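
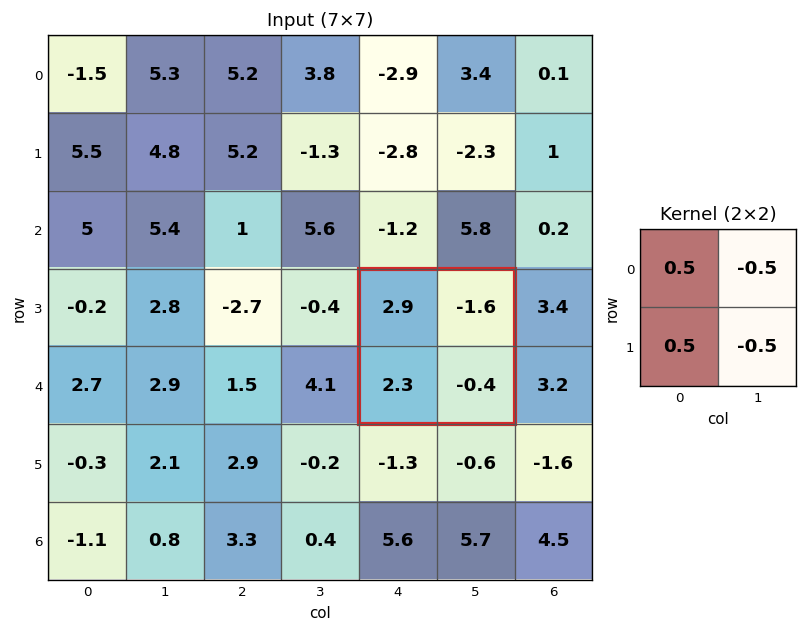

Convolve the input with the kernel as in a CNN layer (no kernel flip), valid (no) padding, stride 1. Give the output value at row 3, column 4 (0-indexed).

The receptive field on the input at this output position is [2.9 -1.6 / 2.3 -0.4]. Elementwise product with the kernel and sum: 2.9·0.5 + -1.6·-0.5 + 2.3·0.5 + -0.4·-0.5.

3.6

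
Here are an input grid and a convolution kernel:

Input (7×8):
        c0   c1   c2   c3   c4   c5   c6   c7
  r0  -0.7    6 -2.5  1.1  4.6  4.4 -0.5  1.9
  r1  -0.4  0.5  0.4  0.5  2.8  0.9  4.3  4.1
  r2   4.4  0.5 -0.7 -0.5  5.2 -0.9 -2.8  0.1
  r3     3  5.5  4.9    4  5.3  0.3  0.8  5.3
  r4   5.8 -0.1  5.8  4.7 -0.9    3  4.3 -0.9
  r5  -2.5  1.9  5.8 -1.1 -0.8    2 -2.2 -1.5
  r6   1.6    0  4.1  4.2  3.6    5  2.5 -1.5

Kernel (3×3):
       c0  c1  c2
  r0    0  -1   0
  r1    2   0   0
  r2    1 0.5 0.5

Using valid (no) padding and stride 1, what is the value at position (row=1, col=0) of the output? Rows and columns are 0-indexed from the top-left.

The receptive field on the input at this output position is [-0.4 0.5 0.4 / 4.4 0.5 -0.7 / 3 5.5 4.9]. Elementwise product with the kernel and sum: 0.5·-1 + 4.4·2 + 3·1 + 5.5·0.5 + 4.9·0.5.

16.5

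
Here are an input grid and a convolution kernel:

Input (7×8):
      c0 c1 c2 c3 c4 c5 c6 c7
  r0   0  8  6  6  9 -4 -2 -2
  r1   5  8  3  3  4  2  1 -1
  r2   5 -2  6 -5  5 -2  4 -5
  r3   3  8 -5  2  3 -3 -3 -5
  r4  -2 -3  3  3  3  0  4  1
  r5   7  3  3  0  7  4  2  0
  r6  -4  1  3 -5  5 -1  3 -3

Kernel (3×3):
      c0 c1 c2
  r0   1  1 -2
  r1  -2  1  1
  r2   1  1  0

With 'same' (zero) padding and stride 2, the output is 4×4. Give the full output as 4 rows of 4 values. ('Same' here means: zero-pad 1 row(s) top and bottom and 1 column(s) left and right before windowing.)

Output[0,0]: The receptive field on the zero-padded input at this output position is [0 0 0 / 0 0 8 / 0 5 8]. Elementwise product with the kernel and sum: 0·1 + 0·1 + 0·-2 + 0·-2 + 0·1 + 8·1 + 0·1 + 5·1.
Output[0,1]: The receptive field on the zero-padded input at this output position is [0 0 0 / 8 6 6 / 8 3 3]. Elementwise product with the kernel and sum: 0·1 + 0·1 + 0·-2 + 8·-2 + 6·1 + 6·1 + 8·1 + 3·1.

13 7 0 7
-5 13 21 2
-11 17 15 15
-2 2 13 8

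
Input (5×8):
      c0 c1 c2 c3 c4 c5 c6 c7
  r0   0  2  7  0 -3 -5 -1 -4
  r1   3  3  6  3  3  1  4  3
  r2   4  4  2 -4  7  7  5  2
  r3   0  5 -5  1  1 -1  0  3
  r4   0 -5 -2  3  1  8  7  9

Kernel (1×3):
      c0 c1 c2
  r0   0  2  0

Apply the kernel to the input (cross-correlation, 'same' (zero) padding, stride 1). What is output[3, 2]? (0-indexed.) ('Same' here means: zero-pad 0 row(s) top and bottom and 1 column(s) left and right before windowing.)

The receptive field on the zero-padded input at this output position is [5 -5 1]. Elementwise product with the kernel and sum: -5·2.

-10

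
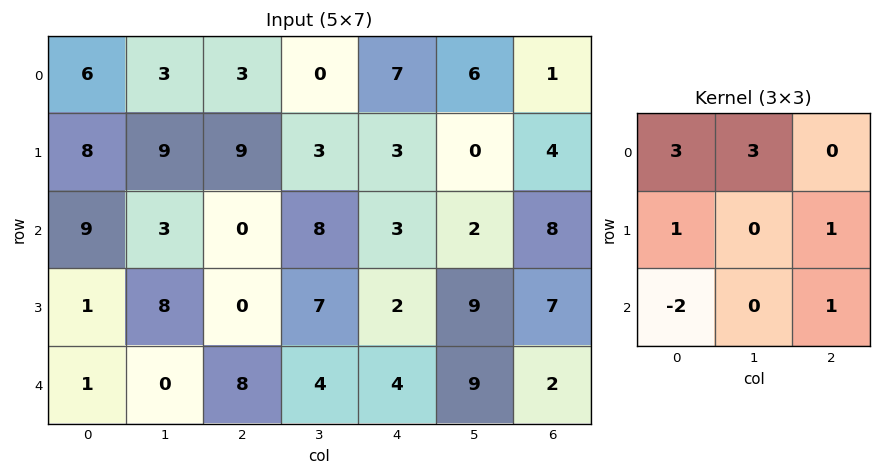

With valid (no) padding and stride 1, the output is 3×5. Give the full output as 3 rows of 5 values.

26 32 24 10 48
58 56 41 23 23
43 28 14 50 18

Output[0,0]: The receptive field on the input at this output position is [6 3 3 / 8 9 9 / 9 3 0]. Elementwise product with the kernel and sum: 6·3 + 3·3 + 8·1 + 9·1 + 9·-2 + 0·1.
Output[0,1]: The receptive field on the input at this output position is [3 3 0 / 9 9 3 / 3 0 8]. Elementwise product with the kernel and sum: 3·3 + 3·3 + 9·1 + 3·1 + 3·-2 + 8·1.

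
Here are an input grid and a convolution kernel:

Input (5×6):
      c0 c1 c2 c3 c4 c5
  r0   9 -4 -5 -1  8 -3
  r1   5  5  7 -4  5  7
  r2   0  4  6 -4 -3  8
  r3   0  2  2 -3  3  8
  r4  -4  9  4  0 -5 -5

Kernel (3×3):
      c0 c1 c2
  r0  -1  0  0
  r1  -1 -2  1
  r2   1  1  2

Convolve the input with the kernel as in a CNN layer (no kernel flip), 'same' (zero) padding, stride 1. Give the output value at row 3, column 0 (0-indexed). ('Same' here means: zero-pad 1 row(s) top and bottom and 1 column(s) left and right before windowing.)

The receptive field on the zero-padded input at this output position is [0 0 4 / 0 0 2 / 0 -4 9]. Elementwise product with the kernel and sum: 0·-1 + 0·-1 + 0·-2 + 2·1 + 0·1 + -4·1 + 9·2.

16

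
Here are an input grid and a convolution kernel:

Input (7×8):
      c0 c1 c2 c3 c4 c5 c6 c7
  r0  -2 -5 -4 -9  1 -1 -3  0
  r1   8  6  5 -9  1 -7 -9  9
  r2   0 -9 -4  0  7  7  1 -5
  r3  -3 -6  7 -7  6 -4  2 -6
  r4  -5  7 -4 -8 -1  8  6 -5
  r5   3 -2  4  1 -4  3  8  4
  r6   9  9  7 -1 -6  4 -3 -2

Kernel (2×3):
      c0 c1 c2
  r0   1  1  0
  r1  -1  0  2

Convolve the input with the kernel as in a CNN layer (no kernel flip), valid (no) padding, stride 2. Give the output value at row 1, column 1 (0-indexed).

1

The receptive field on the input at this output position is [-4 0 7 / 7 -7 6]. Elementwise product with the kernel and sum: -4·1 + 0·1 + 7·-1 + 6·2.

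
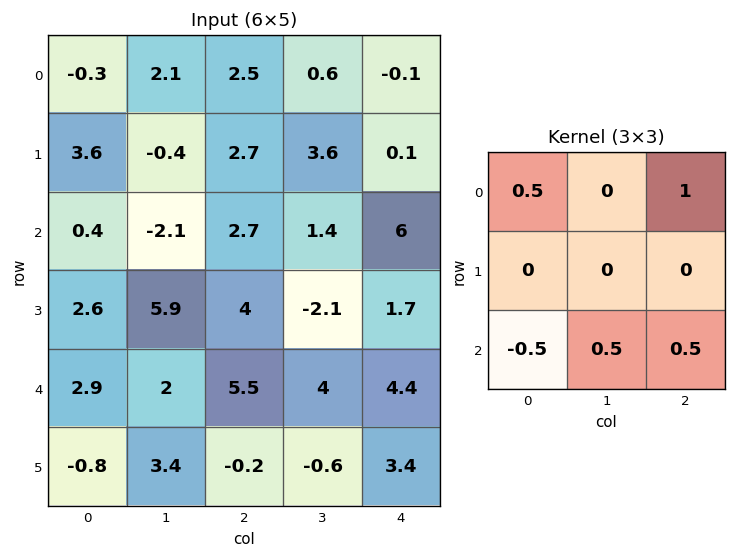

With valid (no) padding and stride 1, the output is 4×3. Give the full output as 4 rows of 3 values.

Output[0,0]: The receptive field on the input at this output position is [-0.3 2.1 2.5 / 3.6 -0.4 2.7 / 0.4 -2.1 2.7]. Elementwise product with the kernel and sum: -0.3·0.5 + 2.5·1 + 0.4·-0.5 + -2.1·0.5 + 2.7·0.5.
Output[0,1]: The receptive field on the input at this output position is [2.1 2.5 0.6 / -0.4 2.7 3.6 / -2.1 2.7 1.4]. Elementwise product with the kernel and sum: 2.1·0.5 + 0.6·1 + -2.1·-0.5 + 2.7·0.5 + 1.4·0.5.

2.45 4.75 3.5
8.15 1.4 -0.75
5.2 4.1 8.8
7.3 -1.25 5.2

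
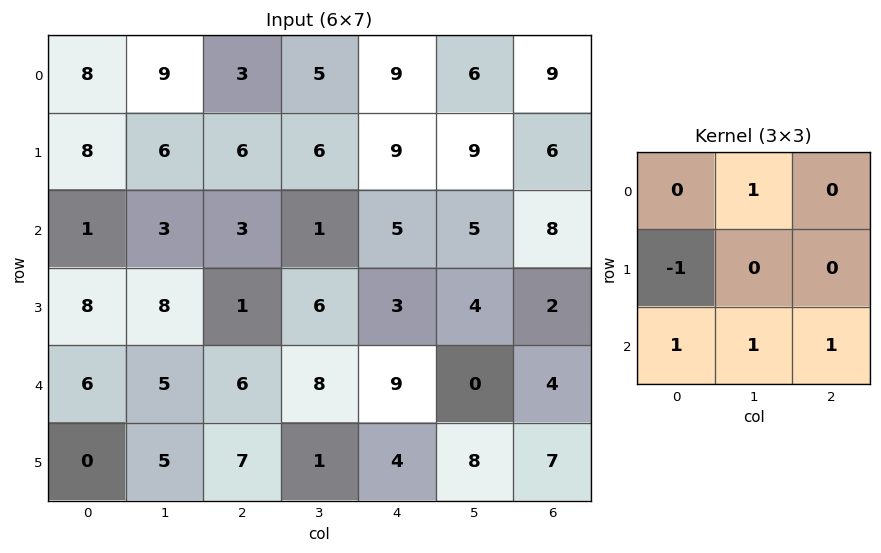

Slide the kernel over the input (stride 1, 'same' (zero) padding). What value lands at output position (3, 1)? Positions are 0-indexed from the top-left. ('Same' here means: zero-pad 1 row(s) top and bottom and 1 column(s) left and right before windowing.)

The receptive field on the zero-padded input at this output position is [1 3 3 / 8 8 1 / 6 5 6]. Elementwise product with the kernel and sum: 3·1 + 8·-1 + 6·1 + 5·1 + 6·1.

12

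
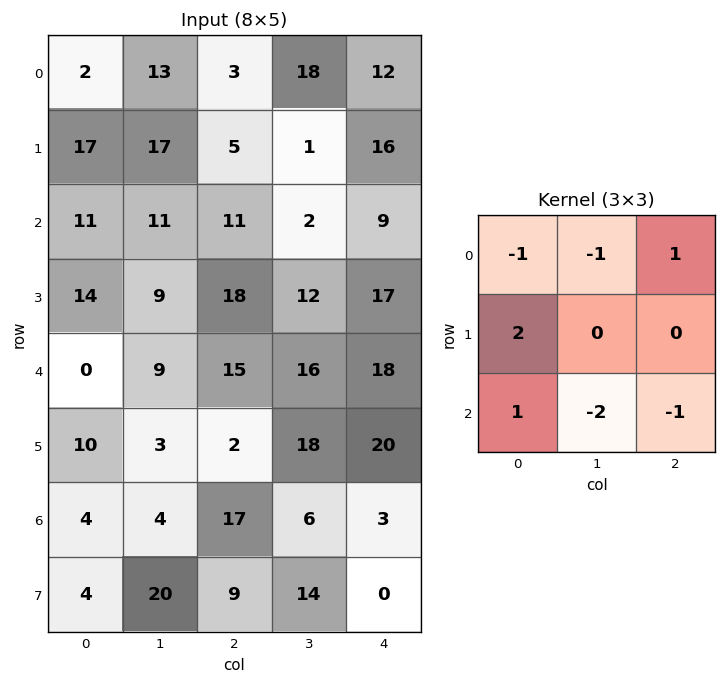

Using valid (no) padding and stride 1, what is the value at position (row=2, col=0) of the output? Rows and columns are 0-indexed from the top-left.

The receptive field on the input at this output position is [11 11 11 / 14 9 18 / 0 9 15]. Elementwise product with the kernel and sum: 11·-1 + 11·-1 + 11·1 + 14·2 + 0·1 + 9·-2 + 15·-1.

-16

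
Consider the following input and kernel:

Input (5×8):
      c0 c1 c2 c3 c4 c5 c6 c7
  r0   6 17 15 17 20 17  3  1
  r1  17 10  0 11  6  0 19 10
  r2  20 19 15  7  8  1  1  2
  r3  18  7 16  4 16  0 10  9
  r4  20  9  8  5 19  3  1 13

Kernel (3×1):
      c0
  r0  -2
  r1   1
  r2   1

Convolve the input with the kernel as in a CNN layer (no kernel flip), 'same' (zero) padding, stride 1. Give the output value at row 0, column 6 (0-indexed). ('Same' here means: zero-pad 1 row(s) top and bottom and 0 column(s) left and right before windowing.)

22

The receptive field on the zero-padded input at this output position is [0 / 3 / 19]. Elementwise product with the kernel and sum: 0·-2 + 3·1 + 19·1.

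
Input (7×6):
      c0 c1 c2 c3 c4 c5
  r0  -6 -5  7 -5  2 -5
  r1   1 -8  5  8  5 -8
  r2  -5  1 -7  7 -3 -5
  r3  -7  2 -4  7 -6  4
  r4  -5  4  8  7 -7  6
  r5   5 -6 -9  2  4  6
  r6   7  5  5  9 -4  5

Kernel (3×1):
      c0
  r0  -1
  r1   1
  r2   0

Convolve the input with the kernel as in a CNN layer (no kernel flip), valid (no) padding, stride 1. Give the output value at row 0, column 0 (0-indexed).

The receptive field on the input at this output position is [-6 / 1 / -5]. Elementwise product with the kernel and sum: -6·-1 + 1·1.

7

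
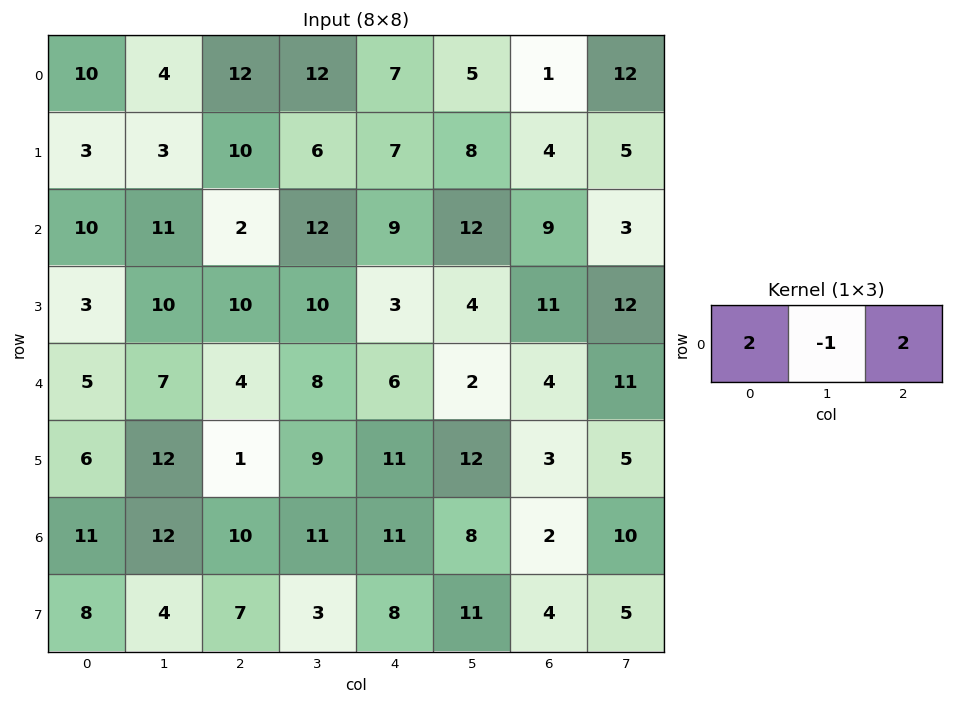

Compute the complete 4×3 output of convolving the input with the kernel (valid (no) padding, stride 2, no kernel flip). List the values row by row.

40 26 11
13 10 24
11 12 18
30 31 18

Output[0,0]: The receptive field on the input at this output position is [10 4 12]. Elementwise product with the kernel and sum: 10·2 + 4·-1 + 12·2.
Output[0,1]: The receptive field on the input at this output position is [12 12 7]. Elementwise product with the kernel and sum: 12·2 + 12·-1 + 7·2.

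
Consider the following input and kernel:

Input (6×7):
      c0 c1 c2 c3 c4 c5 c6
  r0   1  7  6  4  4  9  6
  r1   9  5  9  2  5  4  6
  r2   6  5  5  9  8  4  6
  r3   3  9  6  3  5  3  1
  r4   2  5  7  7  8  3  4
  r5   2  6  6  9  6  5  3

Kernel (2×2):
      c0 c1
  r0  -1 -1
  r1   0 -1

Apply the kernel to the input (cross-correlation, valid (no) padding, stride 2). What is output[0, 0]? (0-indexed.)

The receptive field on the input at this output position is [1 7 / 9 5]. Elementwise product with the kernel and sum: 1·-1 + 7·-1 + 5·-1.

-13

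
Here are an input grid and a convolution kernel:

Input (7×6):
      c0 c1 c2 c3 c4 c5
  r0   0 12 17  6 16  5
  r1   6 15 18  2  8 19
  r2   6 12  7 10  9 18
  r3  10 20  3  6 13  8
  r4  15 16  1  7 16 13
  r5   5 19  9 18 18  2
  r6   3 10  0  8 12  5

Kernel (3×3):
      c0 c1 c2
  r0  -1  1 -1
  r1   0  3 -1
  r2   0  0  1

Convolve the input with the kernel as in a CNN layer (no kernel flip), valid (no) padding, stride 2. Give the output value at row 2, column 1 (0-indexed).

38

The receptive field on the input at this output position is [1 7 16 / 9 18 18 / 0 8 12]. Elementwise product with the kernel and sum: 1·-1 + 7·1 + 16·-1 + 18·3 + 18·-1 + 12·1.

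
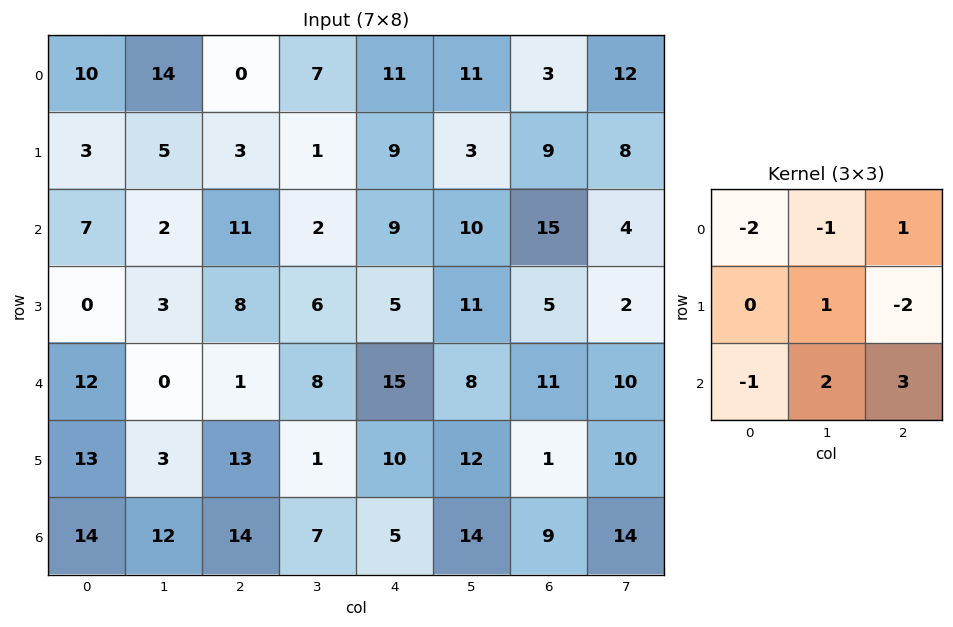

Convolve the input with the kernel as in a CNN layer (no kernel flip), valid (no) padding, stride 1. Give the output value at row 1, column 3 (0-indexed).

The receptive field on the input at this output position is [1 9 3 / 2 9 10 / 6 5 11]. Elementwise product with the kernel and sum: 1·-2 + 9·-1 + 3·1 + 9·1 + 10·-2 + 6·-1 + 5·2 + 11·3.

18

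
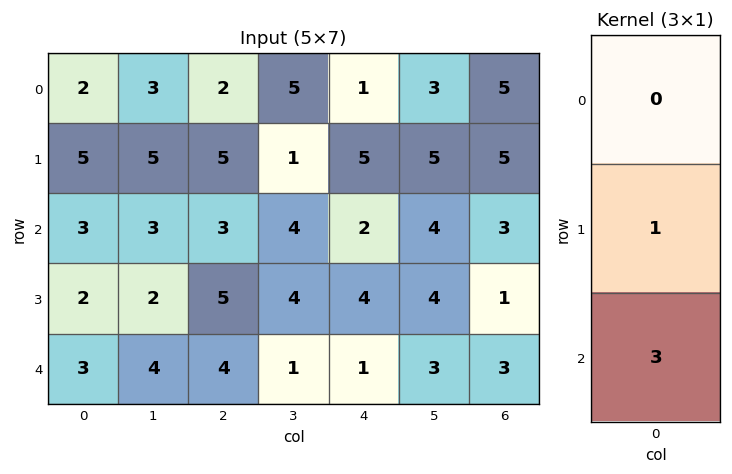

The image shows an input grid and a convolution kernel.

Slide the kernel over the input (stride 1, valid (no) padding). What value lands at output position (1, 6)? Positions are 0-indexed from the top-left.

6

The receptive field on the input at this output position is [5 / 3 / 1]. Elementwise product with the kernel and sum: 3·1 + 1·3.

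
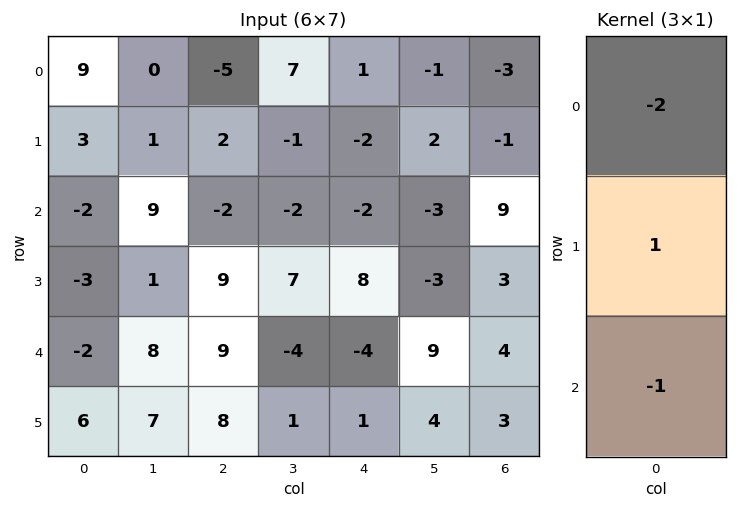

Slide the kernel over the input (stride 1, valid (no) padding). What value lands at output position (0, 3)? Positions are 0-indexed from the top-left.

-13

The receptive field on the input at this output position is [7 / -1 / -2]. Elementwise product with the kernel and sum: 7·-2 + -1·1 + -2·-1.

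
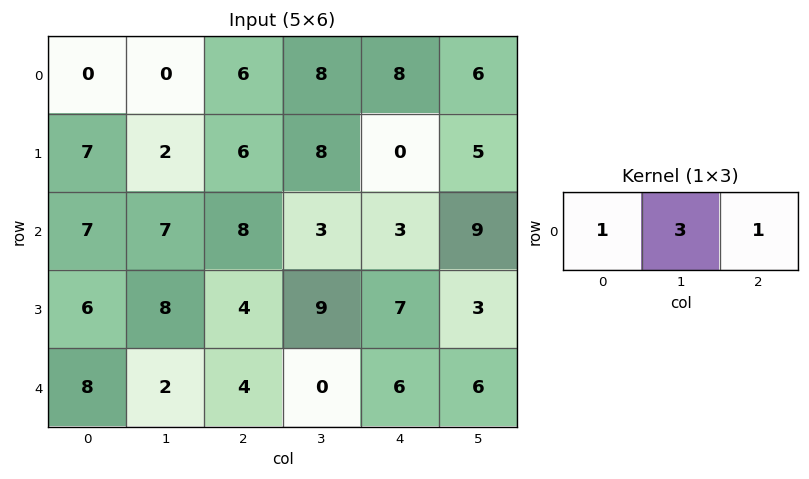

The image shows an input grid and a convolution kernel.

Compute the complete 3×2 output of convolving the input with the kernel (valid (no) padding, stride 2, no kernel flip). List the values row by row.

6 38
36 20
18 10

Output[0,0]: The receptive field on the input at this output position is [0 0 6]. Elementwise product with the kernel and sum: 0·1 + 0·3 + 6·1.
Output[0,1]: The receptive field on the input at this output position is [6 8 8]. Elementwise product with the kernel and sum: 6·1 + 8·3 + 8·1.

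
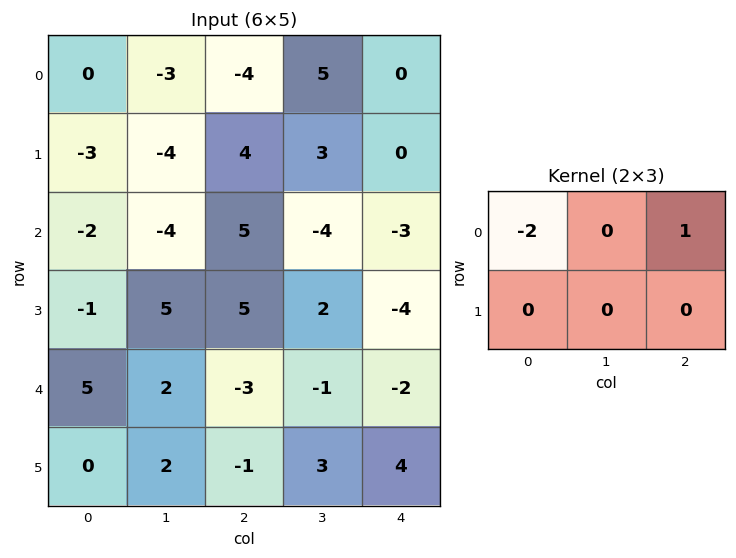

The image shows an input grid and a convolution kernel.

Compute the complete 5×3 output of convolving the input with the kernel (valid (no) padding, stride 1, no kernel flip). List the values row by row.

-4 11 8
10 11 -8
9 4 -13
7 -8 -14
-13 -5 4

Output[0,0]: The receptive field on the input at this output position is [0 -3 -4 / -3 -4 4]. Elementwise product with the kernel and sum: 0·-2 + -4·1.
Output[0,1]: The receptive field on the input at this output position is [-3 -4 5 / -4 4 3]. Elementwise product with the kernel and sum: -3·-2 + 5·1.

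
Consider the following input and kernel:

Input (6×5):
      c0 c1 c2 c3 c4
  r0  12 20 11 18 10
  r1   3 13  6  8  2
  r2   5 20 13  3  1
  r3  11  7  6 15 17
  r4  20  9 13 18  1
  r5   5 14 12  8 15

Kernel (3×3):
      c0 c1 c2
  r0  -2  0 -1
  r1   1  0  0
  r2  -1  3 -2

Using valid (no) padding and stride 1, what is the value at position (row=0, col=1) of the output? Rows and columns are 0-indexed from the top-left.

The receptive field on the input at this output position is [20 11 18 / 13 6 8 / 20 13 3]. Elementwise product with the kernel and sum: 20·-2 + 18·-1 + 13·1 + 20·-1 + 13·3 + 3·-2.

-32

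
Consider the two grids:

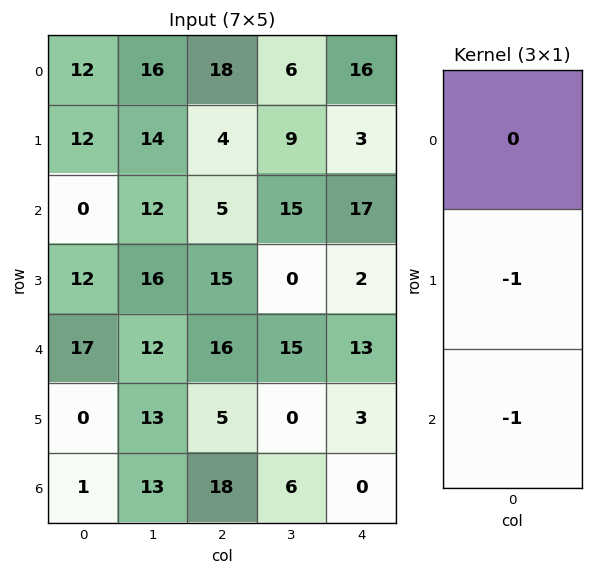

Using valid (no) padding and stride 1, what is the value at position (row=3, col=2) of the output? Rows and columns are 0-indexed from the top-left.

The receptive field on the input at this output position is [15 / 16 / 5]. Elementwise product with the kernel and sum: 16·-1 + 5·-1.

-21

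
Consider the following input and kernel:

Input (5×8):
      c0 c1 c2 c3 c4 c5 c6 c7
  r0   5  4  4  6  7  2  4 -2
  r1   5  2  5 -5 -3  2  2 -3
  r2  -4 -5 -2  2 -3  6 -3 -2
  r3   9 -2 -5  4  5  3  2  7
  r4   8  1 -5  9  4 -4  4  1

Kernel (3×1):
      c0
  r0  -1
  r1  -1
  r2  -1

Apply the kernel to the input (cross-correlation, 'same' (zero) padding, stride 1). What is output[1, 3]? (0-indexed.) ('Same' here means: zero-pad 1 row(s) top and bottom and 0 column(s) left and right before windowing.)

The receptive field on the zero-padded input at this output position is [6 / -5 / 2]. Elementwise product with the kernel and sum: 6·-1 + -5·-1 + 2·-1.

-3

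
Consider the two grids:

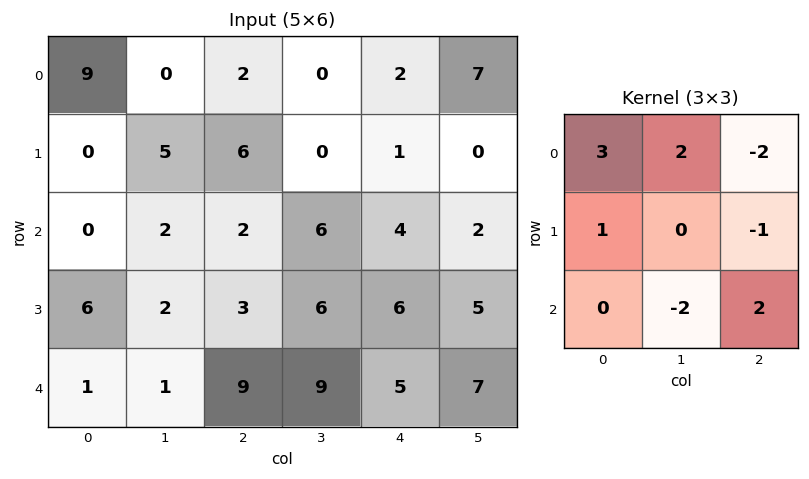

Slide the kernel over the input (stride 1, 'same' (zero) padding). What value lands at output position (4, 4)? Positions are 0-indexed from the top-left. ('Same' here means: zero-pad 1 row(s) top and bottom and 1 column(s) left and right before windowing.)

22

The receptive field on the zero-padded input at this output position is [6 6 5 / 9 5 7 / 0 0 0]. Elementwise product with the kernel and sum: 6·3 + 6·2 + 5·-2 + 9·1 + 7·-1 + 0·-2 + 0·2.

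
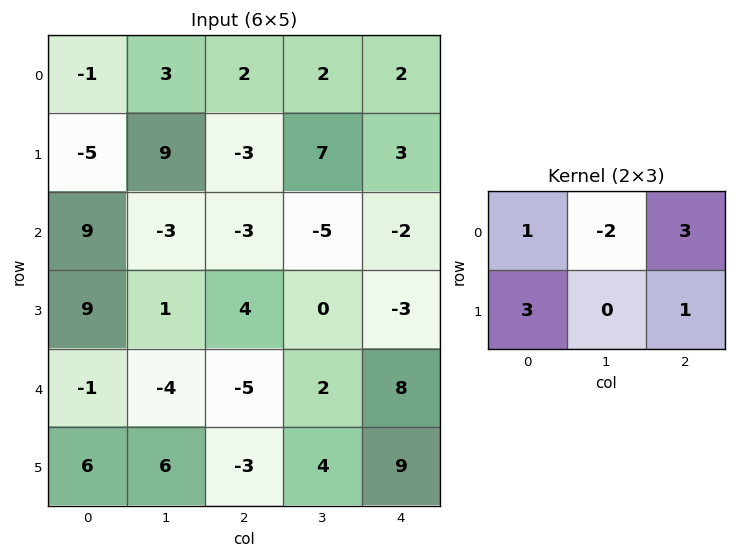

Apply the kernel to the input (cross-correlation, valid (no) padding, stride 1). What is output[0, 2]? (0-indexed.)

-2

The receptive field on the input at this output position is [2 2 2 / -3 7 3]. Elementwise product with the kernel and sum: 2·1 + 2·-2 + 2·3 + -3·3 + 3·1.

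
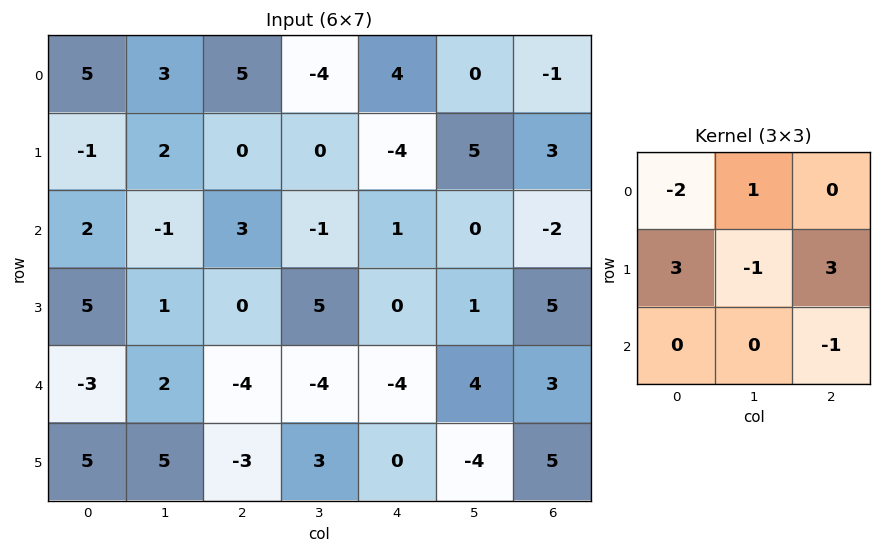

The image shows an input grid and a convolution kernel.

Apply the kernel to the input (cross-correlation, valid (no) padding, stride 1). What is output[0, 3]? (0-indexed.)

The receptive field on the input at this output position is [-4 4 0 / 0 -4 5 / -1 1 0]. Elementwise product with the kernel and sum: -4·-2 + 4·1 + 0·3 + -4·-1 + 5·3 + 0·-1.

31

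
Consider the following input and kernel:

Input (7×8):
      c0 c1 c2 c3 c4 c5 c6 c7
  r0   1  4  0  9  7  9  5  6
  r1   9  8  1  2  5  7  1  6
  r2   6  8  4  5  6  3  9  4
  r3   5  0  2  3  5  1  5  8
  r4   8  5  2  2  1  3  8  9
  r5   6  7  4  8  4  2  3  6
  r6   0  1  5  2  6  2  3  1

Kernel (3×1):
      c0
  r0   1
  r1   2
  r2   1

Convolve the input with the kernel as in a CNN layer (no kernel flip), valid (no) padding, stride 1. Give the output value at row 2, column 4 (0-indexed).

The receptive field on the input at this output position is [6 / 5 / 1]. Elementwise product with the kernel and sum: 6·1 + 5·2 + 1·1.

17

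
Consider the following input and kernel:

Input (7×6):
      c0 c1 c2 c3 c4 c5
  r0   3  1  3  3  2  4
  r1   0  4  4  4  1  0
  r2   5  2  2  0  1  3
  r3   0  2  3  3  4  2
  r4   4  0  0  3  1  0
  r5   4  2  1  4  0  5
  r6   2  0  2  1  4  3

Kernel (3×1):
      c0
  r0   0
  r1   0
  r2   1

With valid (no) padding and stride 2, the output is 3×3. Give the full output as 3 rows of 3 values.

Output[0,0]: The receptive field on the input at this output position is [3 / 0 / 5]. Elementwise product with the kernel and sum: 5·1.
Output[0,1]: The receptive field on the input at this output position is [3 / 4 / 2]. Elementwise product with the kernel and sum: 2·1.

5 2 1
4 0 1
2 2 4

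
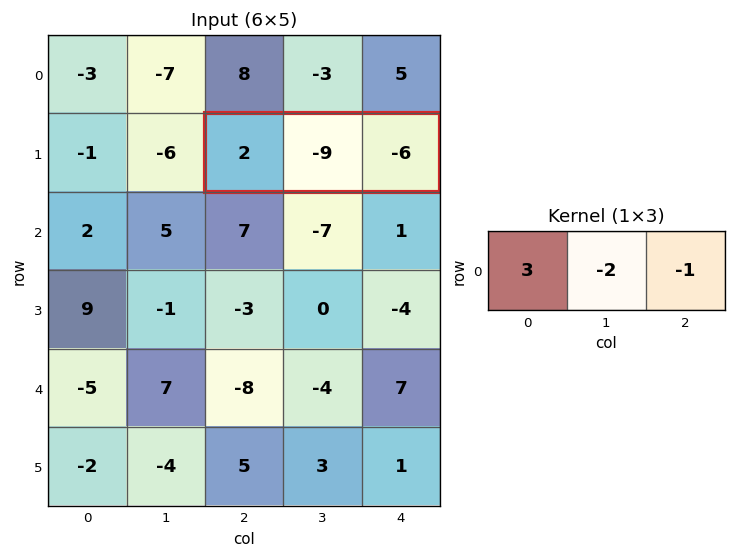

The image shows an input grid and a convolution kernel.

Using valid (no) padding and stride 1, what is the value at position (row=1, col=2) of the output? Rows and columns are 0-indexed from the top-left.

The receptive field on the input at this output position is [2 -9 -6]. Elementwise product with the kernel and sum: 2·3 + -9·-2 + -6·-1.

30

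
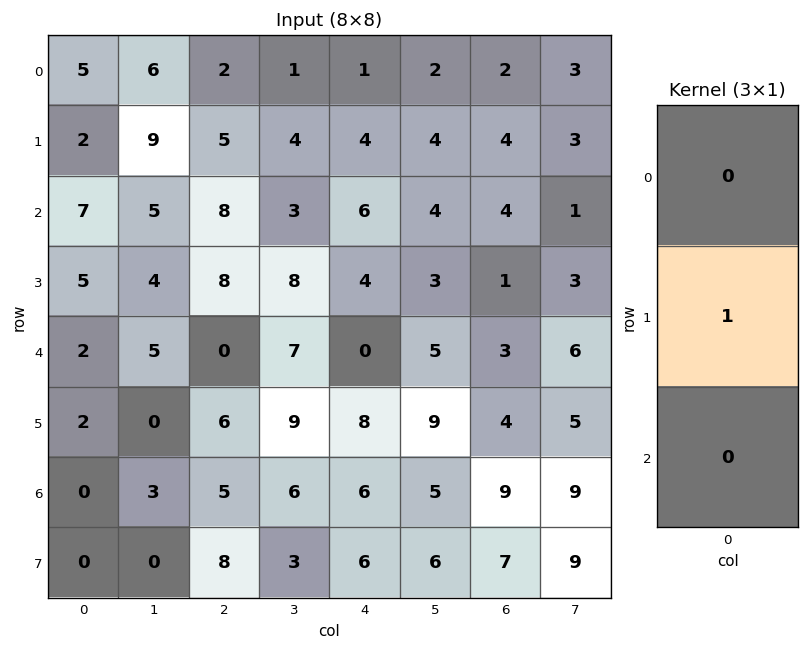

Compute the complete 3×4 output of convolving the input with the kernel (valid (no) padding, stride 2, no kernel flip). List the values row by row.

2 5 4 4
5 8 4 1
2 6 8 4

Output[0,0]: The receptive field on the input at this output position is [5 / 2 / 7]. Elementwise product with the kernel and sum: 2·1.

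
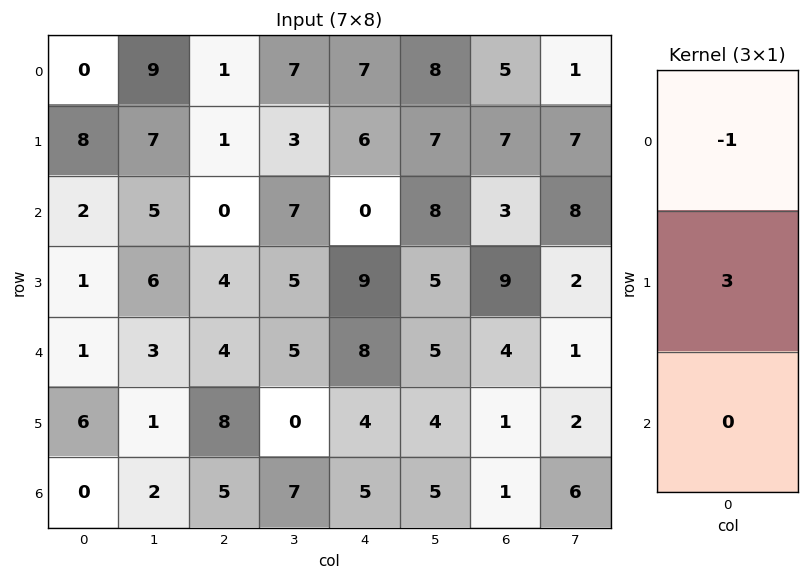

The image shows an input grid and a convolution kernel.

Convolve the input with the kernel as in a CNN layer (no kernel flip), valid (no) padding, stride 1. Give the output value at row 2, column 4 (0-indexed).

The receptive field on the input at this output position is [0 / 9 / 8]. Elementwise product with the kernel and sum: 0·-1 + 9·3.

27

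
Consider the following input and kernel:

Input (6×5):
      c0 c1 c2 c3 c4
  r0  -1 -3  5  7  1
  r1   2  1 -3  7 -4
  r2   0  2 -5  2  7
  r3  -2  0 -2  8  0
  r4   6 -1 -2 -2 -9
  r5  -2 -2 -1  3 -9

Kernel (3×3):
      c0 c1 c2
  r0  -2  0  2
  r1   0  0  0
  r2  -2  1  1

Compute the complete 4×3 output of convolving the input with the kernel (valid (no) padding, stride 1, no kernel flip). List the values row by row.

Output[0,0]: The receptive field on the input at this output position is [-1 -3 5 / 2 1 -3 / 0 2 -5]. Elementwise product with the kernel and sum: -1·-2 + 5·2 + 0·-2 + 2·1 + -5·1.
Output[0,1]: The receptive field on the input at this output position is [-3 5 7 / 1 -3 7 / 2 -5 2]. Elementwise product with the kernel and sum: -3·-2 + 7·2 + 2·-2 + -5·1 + 2·1.

9 13 11
-8 18 10
-25 -2 17
1 22 0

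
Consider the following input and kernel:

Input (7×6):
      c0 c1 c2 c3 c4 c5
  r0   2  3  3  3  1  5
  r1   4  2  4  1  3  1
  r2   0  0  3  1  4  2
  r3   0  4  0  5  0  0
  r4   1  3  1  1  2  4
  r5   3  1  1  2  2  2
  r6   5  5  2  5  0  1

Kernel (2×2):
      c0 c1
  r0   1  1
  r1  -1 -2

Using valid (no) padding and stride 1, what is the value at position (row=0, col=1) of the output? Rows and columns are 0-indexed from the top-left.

-4

The receptive field on the input at this output position is [3 3 / 2 4]. Elementwise product with the kernel and sum: 3·1 + 3·1 + 2·-1 + 4·-2.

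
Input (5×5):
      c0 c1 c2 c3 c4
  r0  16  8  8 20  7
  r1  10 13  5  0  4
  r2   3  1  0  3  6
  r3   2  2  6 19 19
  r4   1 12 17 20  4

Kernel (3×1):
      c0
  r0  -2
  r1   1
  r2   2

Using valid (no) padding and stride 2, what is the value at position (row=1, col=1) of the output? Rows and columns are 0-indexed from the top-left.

The receptive field on the input at this output position is [0 / 6 / 17]. Elementwise product with the kernel and sum: 0·-2 + 6·1 + 17·2.

40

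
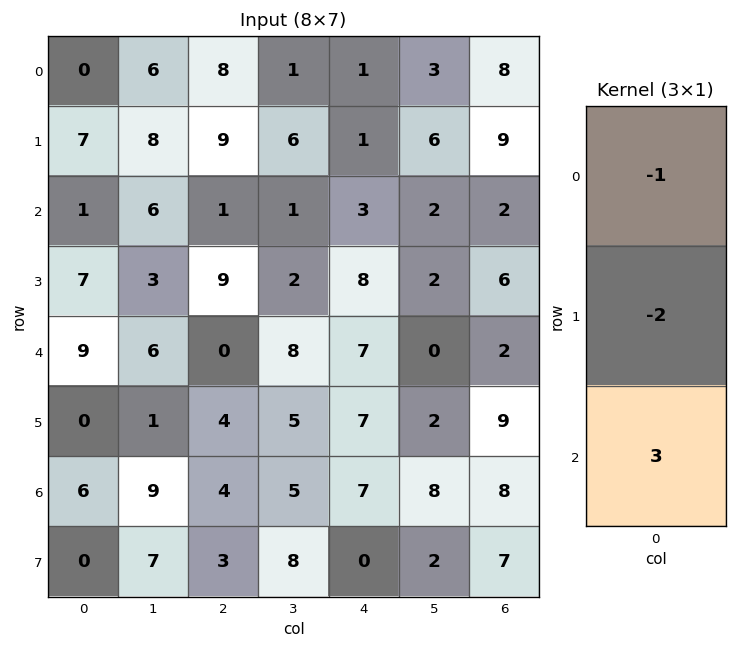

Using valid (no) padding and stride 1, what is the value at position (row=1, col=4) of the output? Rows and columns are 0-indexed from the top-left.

17

The receptive field on the input at this output position is [1 / 3 / 8]. Elementwise product with the kernel and sum: 1·-1 + 3·-2 + 8·3.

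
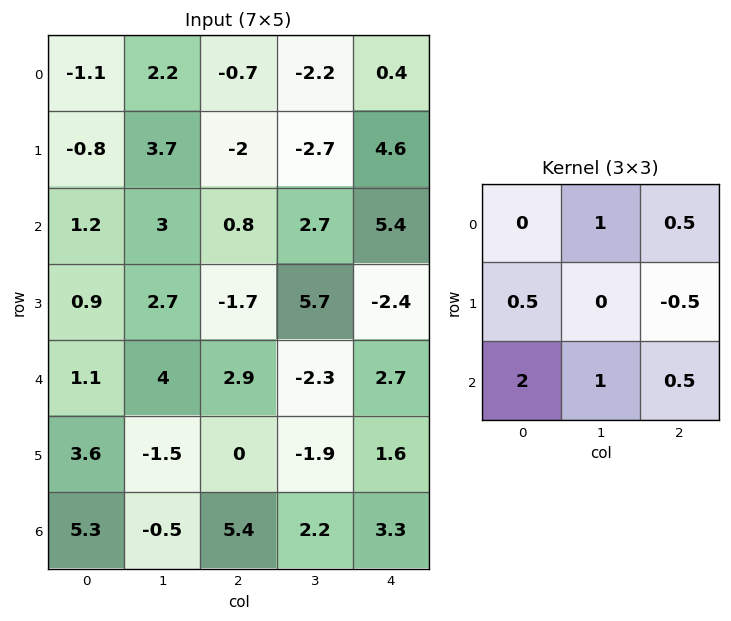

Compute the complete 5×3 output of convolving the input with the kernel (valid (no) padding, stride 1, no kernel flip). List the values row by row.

Output[0,0]: The receptive field on the input at this output position is [-1.1 2.2 -0.7 / -0.8 3.7 -2 / 1.2 3 0.8]. Elementwise product with the kernel and sum: 2.2·1 + -0.7·0.5 + -0.8·0.5 + -2·-0.5 + 1.2·2 + 3·1 + 0.8·0.5.

8.25 9.55 1.7
6.55 3.35 -1.6
12.35 10.4 10.6
6.65 0.35 3.5
20.05 7.45 12.9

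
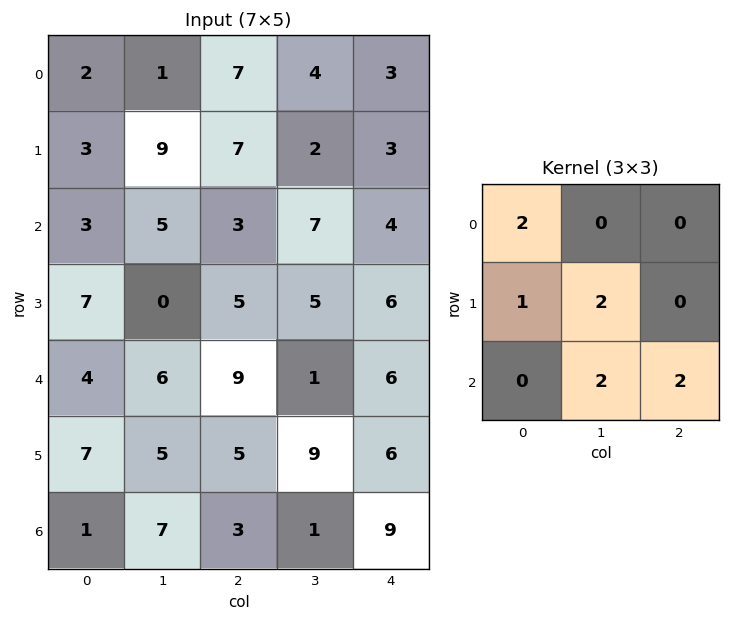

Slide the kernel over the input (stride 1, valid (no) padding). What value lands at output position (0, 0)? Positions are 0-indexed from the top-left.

41

The receptive field on the input at this output position is [2 1 7 / 3 9 7 / 3 5 3]. Elementwise product with the kernel and sum: 2·2 + 3·1 + 9·2 + 5·2 + 3·2.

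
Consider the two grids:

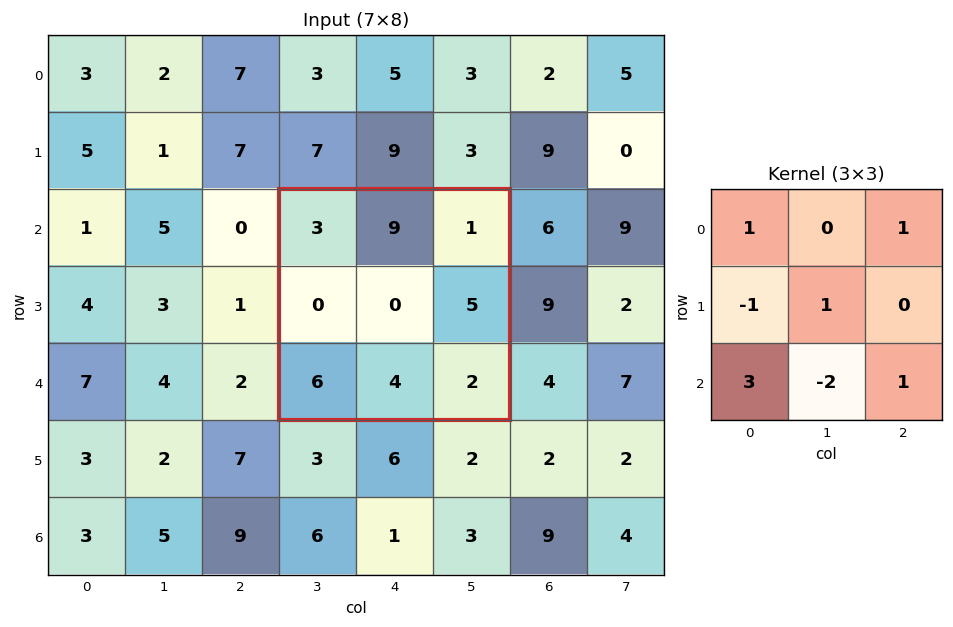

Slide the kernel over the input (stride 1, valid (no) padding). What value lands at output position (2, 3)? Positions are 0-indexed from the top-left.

16

The receptive field on the input at this output position is [3 9 1 / 0 0 5 / 6 4 2]. Elementwise product with the kernel and sum: 3·1 + 1·1 + 0·-1 + 0·1 + 6·3 + 4·-2 + 2·1.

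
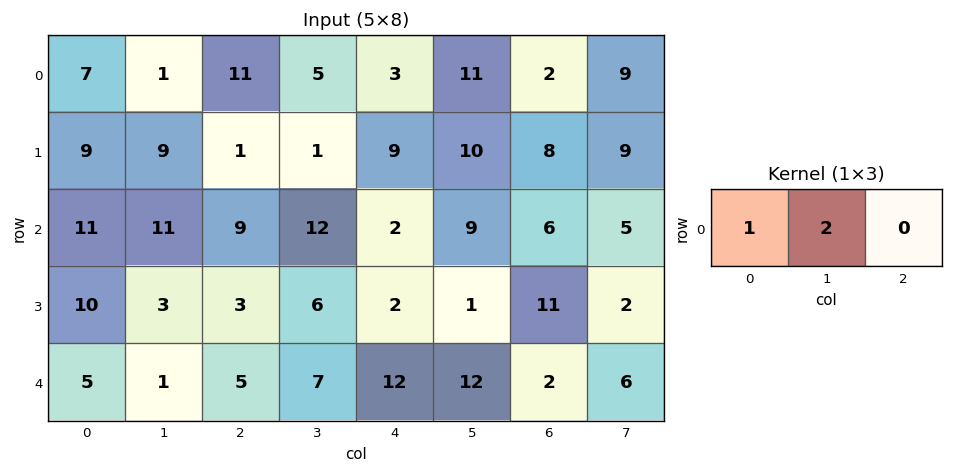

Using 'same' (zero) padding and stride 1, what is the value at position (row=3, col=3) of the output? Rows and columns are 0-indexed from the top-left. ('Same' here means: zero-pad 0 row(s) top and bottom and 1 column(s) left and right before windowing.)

The receptive field on the zero-padded input at this output position is [3 6 2]. Elementwise product with the kernel and sum: 3·1 + 6·2.

15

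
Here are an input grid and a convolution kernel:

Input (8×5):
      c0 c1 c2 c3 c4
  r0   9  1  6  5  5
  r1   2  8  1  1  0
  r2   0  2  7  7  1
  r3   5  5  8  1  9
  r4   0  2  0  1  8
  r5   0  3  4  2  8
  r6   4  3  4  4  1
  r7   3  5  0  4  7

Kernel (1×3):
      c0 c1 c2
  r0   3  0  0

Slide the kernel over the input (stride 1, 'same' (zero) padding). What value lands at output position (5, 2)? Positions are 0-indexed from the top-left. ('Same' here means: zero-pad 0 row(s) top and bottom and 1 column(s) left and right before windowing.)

9

The receptive field on the zero-padded input at this output position is [3 4 2]. Elementwise product with the kernel and sum: 3·3.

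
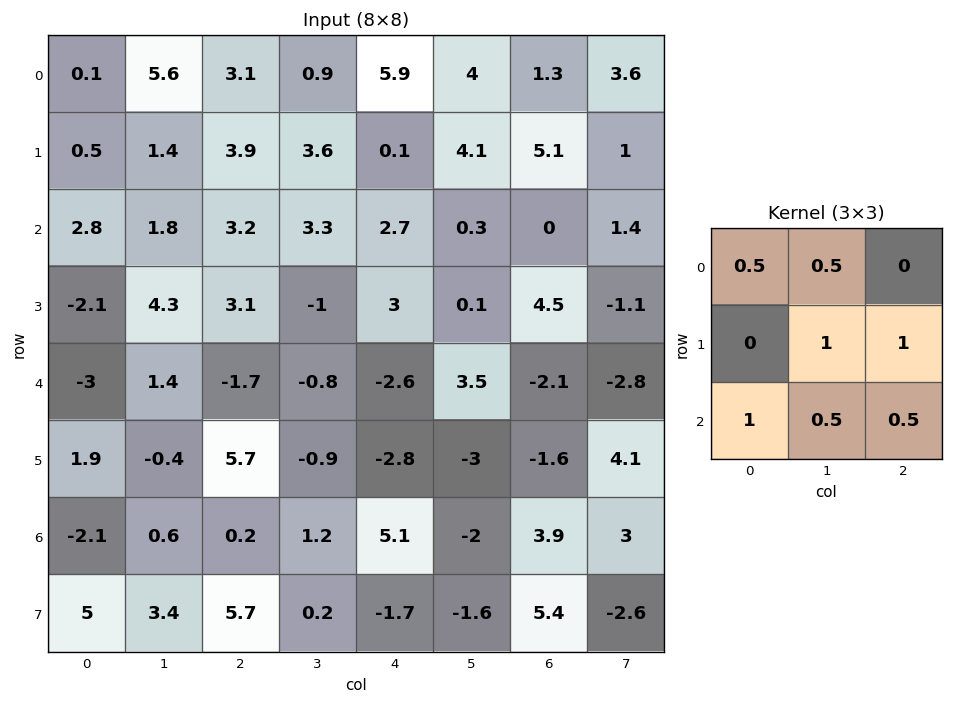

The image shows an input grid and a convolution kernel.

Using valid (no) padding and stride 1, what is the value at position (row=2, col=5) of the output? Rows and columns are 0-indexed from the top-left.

4.6

The receptive field on the input at this output position is [0.3 0 1.4 / 0.1 4.5 -1.1 / 3.5 -2.1 -2.8]. Elementwise product with the kernel and sum: 0.3·0.5 + 0·0.5 + 4.5·1 + -1.1·1 + 3.5·1 + -2.1·0.5 + -2.8·0.5.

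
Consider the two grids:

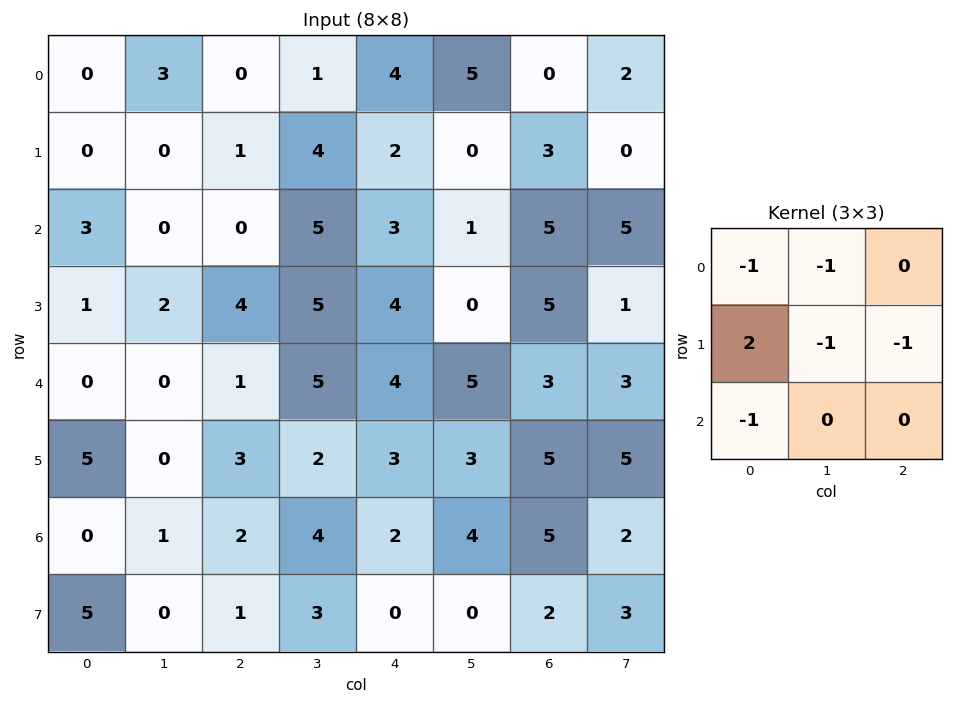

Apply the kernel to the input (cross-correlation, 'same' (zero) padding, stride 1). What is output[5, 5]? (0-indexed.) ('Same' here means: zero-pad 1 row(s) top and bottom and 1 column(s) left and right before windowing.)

The receptive field on the zero-padded input at this output position is [4 5 3 / 3 3 5 / 2 4 5]. Elementwise product with the kernel and sum: 4·-1 + 5·-1 + 3·2 + 3·-1 + 5·-1 + 2·-1.

-13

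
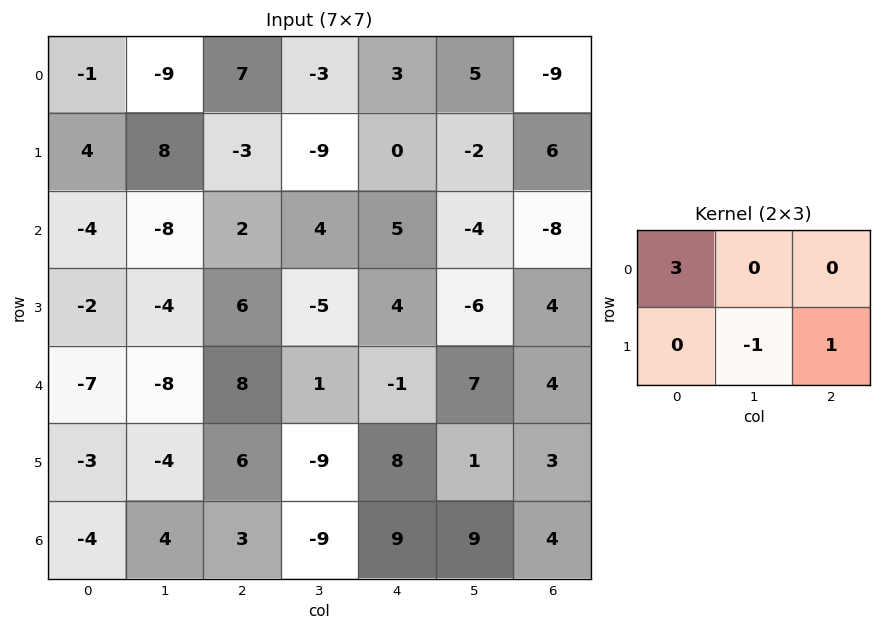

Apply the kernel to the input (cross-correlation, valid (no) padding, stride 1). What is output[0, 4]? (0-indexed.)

The receptive field on the input at this output position is [3 5 -9 / 0 -2 6]. Elementwise product with the kernel and sum: 3·3 + -2·-1 + 6·1.

17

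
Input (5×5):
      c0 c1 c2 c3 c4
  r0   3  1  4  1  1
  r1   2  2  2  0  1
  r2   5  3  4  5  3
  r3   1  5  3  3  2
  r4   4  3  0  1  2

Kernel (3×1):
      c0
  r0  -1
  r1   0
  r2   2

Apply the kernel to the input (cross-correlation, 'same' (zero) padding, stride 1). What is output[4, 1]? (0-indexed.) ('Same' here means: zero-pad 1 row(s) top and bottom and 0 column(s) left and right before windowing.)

The receptive field on the zero-padded input at this output position is [5 / 3 / 0]. Elementwise product with the kernel and sum: 5·-1 + 0·2.

-5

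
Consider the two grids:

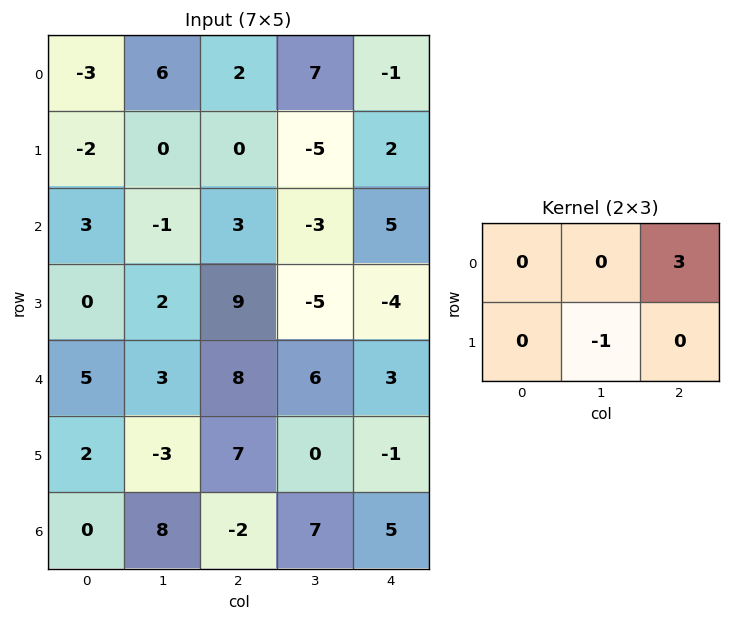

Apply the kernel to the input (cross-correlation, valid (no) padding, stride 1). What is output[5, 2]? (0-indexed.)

The receptive field on the input at this output position is [7 0 -1 / -2 7 5]. Elementwise product with the kernel and sum: -1·3 + 7·-1.

-10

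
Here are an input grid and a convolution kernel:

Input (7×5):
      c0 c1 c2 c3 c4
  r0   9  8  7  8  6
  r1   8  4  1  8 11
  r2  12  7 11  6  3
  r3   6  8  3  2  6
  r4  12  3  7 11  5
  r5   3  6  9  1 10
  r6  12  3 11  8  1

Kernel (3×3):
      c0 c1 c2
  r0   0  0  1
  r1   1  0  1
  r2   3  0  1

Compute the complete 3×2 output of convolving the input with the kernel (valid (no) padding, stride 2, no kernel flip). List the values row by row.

Output[0,0]: The receptive field on the input at this output position is [9 8 7 / 8 4 1 / 12 7 11]. Elementwise product with the kernel and sum: 7·1 + 8·1 + 1·1 + 12·3 + 11·1.

63 54
63 38
66 58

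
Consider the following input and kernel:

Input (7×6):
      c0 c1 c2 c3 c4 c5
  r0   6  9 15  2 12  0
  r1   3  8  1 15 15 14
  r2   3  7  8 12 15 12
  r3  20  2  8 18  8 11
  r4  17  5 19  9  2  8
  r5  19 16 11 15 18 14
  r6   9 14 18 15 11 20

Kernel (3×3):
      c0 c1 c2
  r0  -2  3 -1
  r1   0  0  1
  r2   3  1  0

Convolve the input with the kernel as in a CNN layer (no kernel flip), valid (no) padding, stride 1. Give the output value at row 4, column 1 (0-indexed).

The receptive field on the input at this output position is [5 19 9 / 16 11 15 / 14 18 15]. Elementwise product with the kernel and sum: 5·-2 + 19·3 + 9·-1 + 15·1 + 14·3 + 18·1.

113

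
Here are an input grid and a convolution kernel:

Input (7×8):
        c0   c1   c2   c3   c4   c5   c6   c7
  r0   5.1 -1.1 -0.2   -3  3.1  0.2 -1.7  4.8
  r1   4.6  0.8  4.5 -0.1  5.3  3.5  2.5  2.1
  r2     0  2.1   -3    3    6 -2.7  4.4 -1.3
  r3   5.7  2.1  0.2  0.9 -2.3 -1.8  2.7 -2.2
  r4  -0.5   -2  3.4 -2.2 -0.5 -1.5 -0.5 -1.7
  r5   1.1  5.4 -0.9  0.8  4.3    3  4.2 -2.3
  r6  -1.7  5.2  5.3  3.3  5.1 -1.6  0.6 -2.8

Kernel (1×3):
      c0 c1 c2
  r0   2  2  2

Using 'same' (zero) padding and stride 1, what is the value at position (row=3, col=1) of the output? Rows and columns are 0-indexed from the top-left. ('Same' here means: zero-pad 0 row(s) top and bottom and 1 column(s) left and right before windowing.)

The receptive field on the zero-padded input at this output position is [5.7 2.1 0.2]. Elementwise product with the kernel and sum: 5.7·2 + 2.1·2 + 0.2·2.

16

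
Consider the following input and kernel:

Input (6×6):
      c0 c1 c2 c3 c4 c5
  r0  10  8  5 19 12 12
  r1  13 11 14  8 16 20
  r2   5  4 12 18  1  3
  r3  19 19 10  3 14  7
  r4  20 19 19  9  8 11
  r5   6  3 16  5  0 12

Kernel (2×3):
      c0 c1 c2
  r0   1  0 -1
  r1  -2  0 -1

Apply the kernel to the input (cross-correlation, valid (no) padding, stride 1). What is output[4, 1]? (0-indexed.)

The receptive field on the input at this output position is [19 19 9 / 3 16 5]. Elementwise product with the kernel and sum: 19·1 + 9·-1 + 3·-2 + 5·-1.

-1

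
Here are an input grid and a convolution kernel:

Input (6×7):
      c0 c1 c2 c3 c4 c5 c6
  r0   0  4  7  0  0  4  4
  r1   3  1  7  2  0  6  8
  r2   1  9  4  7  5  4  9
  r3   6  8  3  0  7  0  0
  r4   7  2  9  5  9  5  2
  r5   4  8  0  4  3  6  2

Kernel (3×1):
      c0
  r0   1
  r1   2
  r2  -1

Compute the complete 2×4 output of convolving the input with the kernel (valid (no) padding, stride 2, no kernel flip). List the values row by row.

Output[0,0]: The receptive field on the input at this output position is [0 / 3 / 1]. Elementwise product with the kernel and sum: 0·1 + 3·2 + 1·-1.
Output[0,1]: The receptive field on the input at this output position is [7 / 7 / 4]. Elementwise product with the kernel and sum: 7·1 + 7·2 + 4·-1.

5 17 -5 11
6 1 10 7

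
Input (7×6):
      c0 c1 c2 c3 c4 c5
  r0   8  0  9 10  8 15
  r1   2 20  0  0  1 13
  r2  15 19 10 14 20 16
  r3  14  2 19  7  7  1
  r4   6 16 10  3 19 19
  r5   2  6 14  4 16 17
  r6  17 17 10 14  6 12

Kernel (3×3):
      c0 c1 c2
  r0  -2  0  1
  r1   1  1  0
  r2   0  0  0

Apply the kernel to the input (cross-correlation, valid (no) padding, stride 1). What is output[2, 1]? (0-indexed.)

The receptive field on the input at this output position is [19 10 14 / 2 19 7 / 16 10 3]. Elementwise product with the kernel and sum: 19·-2 + 14·1 + 2·1 + 19·1.

-3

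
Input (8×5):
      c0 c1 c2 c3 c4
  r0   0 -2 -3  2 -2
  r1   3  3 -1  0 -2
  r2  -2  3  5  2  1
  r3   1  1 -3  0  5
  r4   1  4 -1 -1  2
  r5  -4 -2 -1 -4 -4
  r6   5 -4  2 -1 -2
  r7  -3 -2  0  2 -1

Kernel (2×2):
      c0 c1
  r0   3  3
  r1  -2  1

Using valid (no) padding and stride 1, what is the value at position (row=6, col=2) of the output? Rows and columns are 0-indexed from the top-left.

The receptive field on the input at this output position is [2 -1 / 0 2]. Elementwise product with the kernel and sum: 2·3 + -1·3 + 0·-2 + 2·1.

5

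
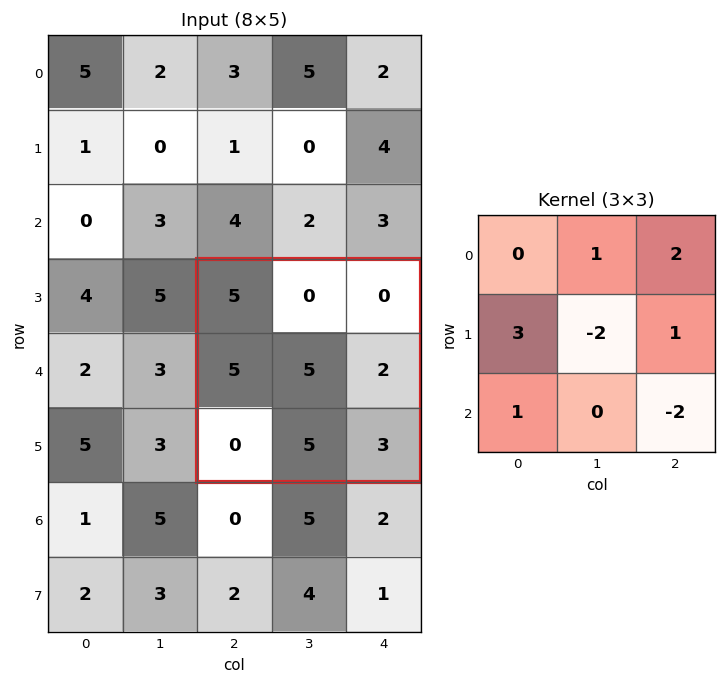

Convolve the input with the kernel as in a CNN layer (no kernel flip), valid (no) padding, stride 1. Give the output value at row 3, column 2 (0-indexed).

1

The receptive field on the input at this output position is [5 0 0 / 5 5 2 / 0 5 3]. Elementwise product with the kernel and sum: 0·1 + 0·2 + 5·3 + 5·-2 + 2·1 + 0·1 + 3·-2.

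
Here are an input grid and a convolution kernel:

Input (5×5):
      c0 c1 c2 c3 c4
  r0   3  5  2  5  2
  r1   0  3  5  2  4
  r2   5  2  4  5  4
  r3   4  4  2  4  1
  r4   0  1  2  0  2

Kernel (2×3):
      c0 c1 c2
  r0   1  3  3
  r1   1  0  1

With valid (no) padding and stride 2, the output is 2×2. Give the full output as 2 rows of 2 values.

29 32
29 34

Output[0,0]: The receptive field on the input at this output position is [3 5 2 / 0 3 5]. Elementwise product with the kernel and sum: 3·1 + 5·3 + 2·3 + 0·1 + 5·1.
Output[0,1]: The receptive field on the input at this output position is [2 5 2 / 5 2 4]. Elementwise product with the kernel and sum: 2·1 + 5·3 + 2·3 + 5·1 + 4·1.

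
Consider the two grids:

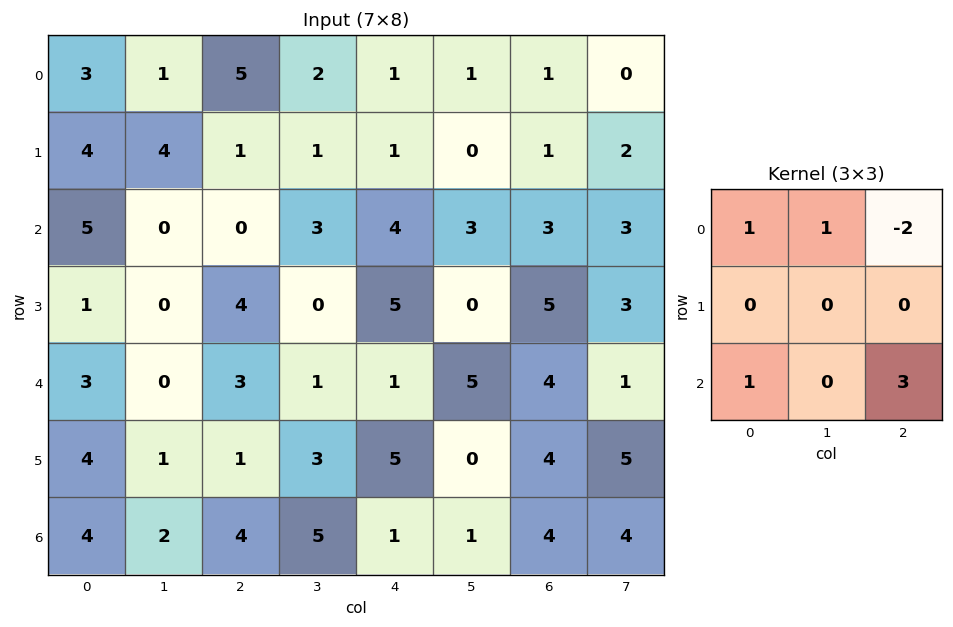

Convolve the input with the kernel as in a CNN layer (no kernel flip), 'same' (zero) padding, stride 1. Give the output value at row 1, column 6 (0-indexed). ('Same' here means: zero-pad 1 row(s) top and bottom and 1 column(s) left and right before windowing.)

14

The receptive field on the zero-padded input at this output position is [1 1 0 / 0 1 2 / 3 3 3]. Elementwise product with the kernel and sum: 1·1 + 1·1 + 0·-2 + 3·1 + 3·3.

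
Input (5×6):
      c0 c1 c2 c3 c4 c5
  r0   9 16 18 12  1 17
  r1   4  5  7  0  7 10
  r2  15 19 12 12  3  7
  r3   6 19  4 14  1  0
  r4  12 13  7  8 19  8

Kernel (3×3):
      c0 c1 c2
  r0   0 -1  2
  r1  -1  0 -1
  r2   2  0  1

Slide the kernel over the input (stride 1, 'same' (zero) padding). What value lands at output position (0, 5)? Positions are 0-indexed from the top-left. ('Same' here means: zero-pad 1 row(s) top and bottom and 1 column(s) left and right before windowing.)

The receptive field on the zero-padded input at this output position is [0 0 0 / 1 17 0 / 7 10 0]. Elementwise product with the kernel and sum: 0·-1 + 0·2 + 1·-1 + 0·-1 + 7·2 + 0·1.

13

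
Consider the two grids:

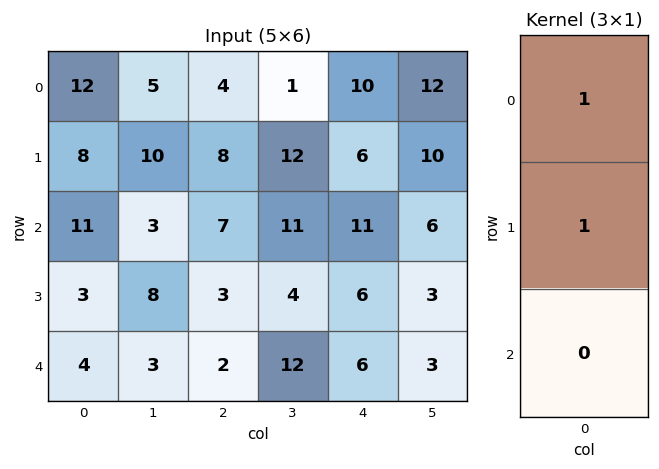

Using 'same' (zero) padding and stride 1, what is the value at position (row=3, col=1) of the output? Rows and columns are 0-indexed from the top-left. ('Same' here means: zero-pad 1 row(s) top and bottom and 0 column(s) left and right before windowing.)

The receptive field on the zero-padded input at this output position is [3 / 8 / 3]. Elementwise product with the kernel and sum: 3·1 + 8·1.

11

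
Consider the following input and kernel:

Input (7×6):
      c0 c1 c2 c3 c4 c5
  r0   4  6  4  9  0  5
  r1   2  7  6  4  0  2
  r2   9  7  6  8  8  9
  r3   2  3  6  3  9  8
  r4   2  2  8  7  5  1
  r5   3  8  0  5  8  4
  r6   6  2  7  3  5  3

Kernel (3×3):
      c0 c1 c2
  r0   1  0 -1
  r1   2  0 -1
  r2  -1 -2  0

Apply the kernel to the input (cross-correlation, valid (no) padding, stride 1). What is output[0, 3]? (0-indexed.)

-14

The receptive field on the input at this output position is [9 0 5 / 4 0 2 / 8 8 9]. Elementwise product with the kernel and sum: 9·1 + 5·-1 + 4·2 + 2·-1 + 8·-1 + 8·-2.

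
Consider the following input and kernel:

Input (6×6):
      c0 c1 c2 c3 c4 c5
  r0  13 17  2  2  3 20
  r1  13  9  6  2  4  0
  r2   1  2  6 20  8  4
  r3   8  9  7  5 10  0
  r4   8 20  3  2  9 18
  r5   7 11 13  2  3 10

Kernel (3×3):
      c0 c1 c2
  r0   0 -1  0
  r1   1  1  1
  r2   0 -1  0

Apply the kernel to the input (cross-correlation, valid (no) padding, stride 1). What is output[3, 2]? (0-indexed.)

The receptive field on the input at this output position is [7 5 10 / 3 2 9 / 13 2 3]. Elementwise product with the kernel and sum: 5·-1 + 3·1 + 2·1 + 9·1 + 2·-1.

7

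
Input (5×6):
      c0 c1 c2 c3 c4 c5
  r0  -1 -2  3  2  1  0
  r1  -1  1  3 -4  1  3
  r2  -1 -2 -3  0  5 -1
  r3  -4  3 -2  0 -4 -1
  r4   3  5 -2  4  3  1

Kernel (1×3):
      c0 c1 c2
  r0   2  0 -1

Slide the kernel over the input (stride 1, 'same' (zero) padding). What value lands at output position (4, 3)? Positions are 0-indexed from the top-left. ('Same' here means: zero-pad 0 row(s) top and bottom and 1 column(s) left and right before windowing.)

-7

The receptive field on the zero-padded input at this output position is [-2 4 3]. Elementwise product with the kernel and sum: -2·2 + 3·-1.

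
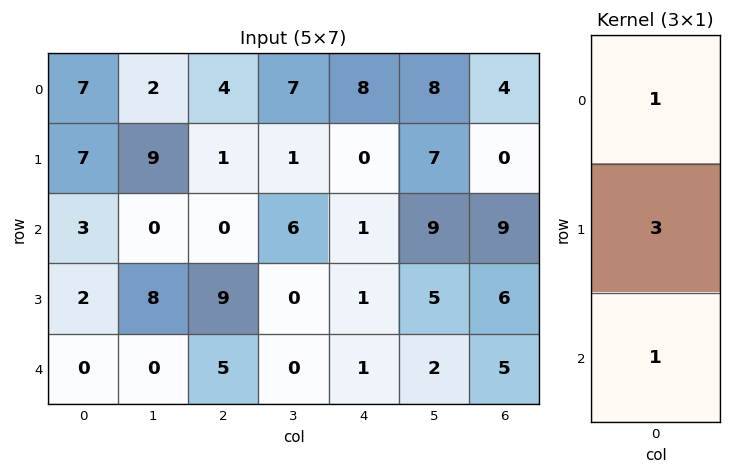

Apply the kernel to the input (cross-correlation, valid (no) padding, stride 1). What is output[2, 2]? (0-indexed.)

32

The receptive field on the input at this output position is [0 / 9 / 5]. Elementwise product with the kernel and sum: 0·1 + 9·3 + 5·1.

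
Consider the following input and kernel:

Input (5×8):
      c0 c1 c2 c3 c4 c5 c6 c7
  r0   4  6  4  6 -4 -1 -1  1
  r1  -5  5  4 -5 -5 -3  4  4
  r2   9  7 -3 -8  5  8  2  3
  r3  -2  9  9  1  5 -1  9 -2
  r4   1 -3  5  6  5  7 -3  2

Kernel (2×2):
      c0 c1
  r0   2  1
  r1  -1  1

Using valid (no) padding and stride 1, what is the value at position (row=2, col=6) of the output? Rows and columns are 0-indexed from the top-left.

-4

The receptive field on the input at this output position is [2 3 / 9 -2]. Elementwise product with the kernel and sum: 2·2 + 3·1 + 9·-1 + -2·1.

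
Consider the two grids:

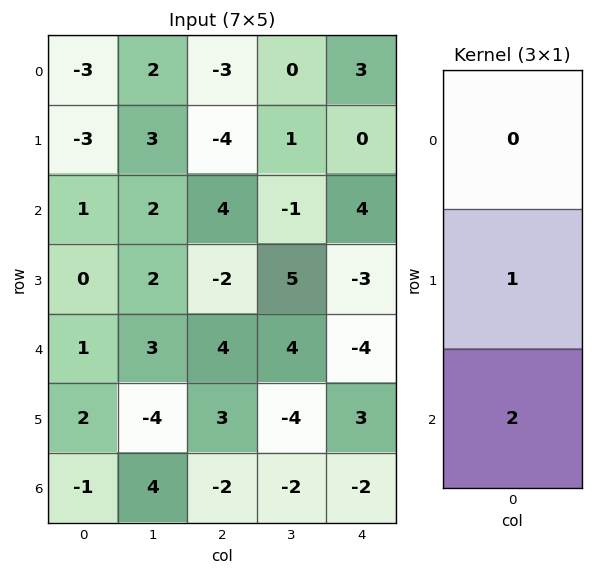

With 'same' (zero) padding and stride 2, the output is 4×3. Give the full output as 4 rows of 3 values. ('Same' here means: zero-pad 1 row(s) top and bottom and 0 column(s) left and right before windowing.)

Output[0,0]: The receptive field on the zero-padded input at this output position is [0 / -3 / -3]. Elementwise product with the kernel and sum: -3·1 + -3·2.
Output[0,1]: The receptive field on the zero-padded input at this output position is [0 / -3 / -4]. Elementwise product with the kernel and sum: -3·1 + -4·2.

-9 -11 3
1 0 -2
5 10 2
-1 -2 -2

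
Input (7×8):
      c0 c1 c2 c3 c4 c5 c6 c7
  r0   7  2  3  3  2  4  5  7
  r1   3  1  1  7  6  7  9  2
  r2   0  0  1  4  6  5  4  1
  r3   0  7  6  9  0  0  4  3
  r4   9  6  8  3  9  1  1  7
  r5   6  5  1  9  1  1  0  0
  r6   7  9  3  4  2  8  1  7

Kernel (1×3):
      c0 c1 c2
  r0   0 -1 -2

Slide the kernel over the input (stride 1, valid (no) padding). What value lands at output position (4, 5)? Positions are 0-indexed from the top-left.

-15

The receptive field on the input at this output position is [1 1 7]. Elementwise product with the kernel and sum: 1·-1 + 7·-2.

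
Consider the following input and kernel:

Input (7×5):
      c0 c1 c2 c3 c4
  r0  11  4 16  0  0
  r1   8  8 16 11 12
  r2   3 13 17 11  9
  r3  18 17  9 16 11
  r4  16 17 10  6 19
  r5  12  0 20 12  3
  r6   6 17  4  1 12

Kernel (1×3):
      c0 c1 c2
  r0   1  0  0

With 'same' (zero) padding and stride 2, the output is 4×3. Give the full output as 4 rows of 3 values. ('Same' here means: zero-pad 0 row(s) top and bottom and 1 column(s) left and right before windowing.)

0 4 0
0 13 11
0 17 6
0 17 1

Output[0,0]: The receptive field on the zero-padded input at this output position is [0 11 4]. Elementwise product with the kernel and sum: 0·1.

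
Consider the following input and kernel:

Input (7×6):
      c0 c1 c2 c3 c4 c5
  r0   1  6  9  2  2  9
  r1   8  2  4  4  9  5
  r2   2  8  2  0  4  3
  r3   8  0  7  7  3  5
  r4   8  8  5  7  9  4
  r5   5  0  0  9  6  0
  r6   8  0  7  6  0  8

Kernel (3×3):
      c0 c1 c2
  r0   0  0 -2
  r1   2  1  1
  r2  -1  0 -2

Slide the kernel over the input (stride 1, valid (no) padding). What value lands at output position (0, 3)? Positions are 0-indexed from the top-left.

-2

The receptive field on the input at this output position is [2 2 9 / 4 9 5 / 0 4 3]. Elementwise product with the kernel and sum: 9·-2 + 4·2 + 9·1 + 5·1 + 0·-1 + 3·-2.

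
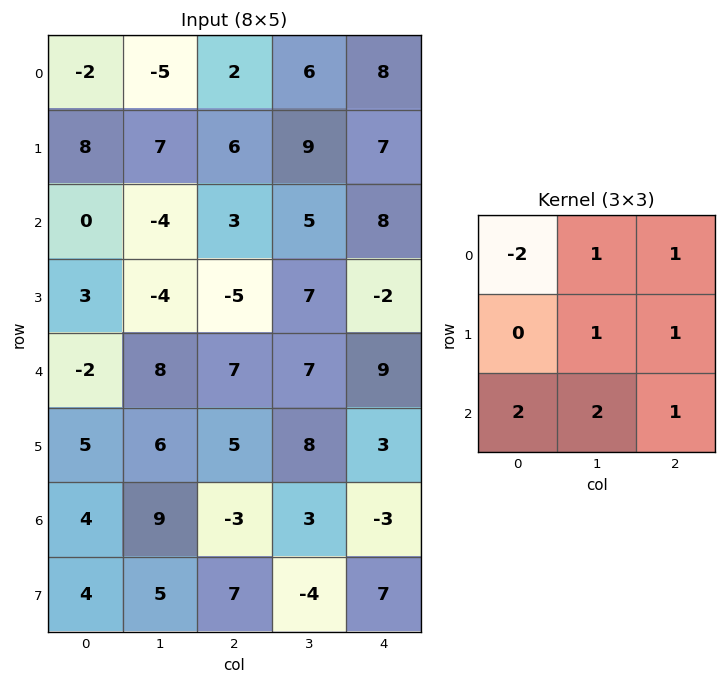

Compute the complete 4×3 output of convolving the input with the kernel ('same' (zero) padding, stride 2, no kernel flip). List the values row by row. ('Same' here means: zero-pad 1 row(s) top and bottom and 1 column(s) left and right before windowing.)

16 43 40
13 -2 7
21 54 15
37 21 -10

Output[0,0]: The receptive field on the zero-padded input at this output position is [0 0 0 / 0 -2 -5 / 0 8 7]. Elementwise product with the kernel and sum: 0·-2 + 0·1 + 0·1 + -2·1 + -5·1 + 0·2 + 8·2 + 7·1.
Output[0,1]: The receptive field on the zero-padded input at this output position is [0 0 0 / -5 2 6 / 7 6 9]. Elementwise product with the kernel and sum: 0·-2 + 0·1 + 0·1 + 2·1 + 6·1 + 7·2 + 6·2 + 9·1.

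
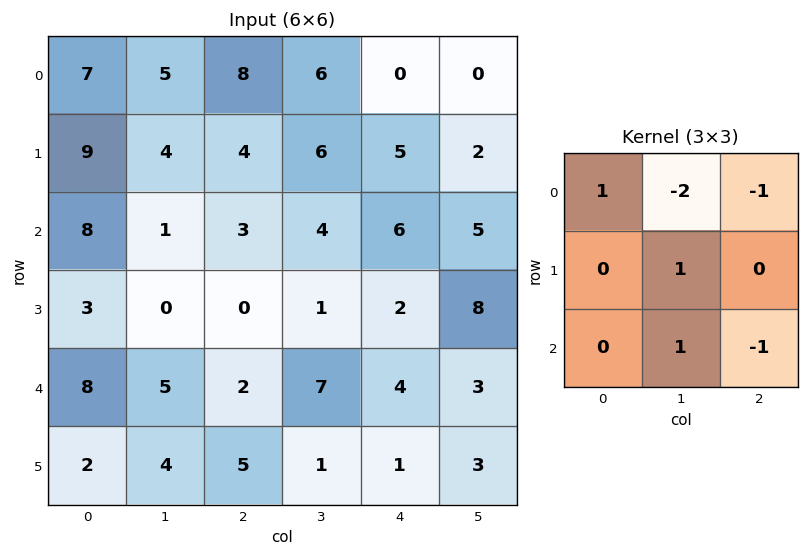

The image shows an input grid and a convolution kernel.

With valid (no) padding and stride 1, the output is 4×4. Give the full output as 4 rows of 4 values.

-9 -14 0 12
-2 -8 -10 -6
6 -14 -7 -10
7 5 3 -9

Output[0,0]: The receptive field on the input at this output position is [7 5 8 / 9 4 4 / 8 1 3]. Elementwise product with the kernel and sum: 7·1 + 5·-2 + 8·-1 + 4·1 + 1·1 + 3·-1.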